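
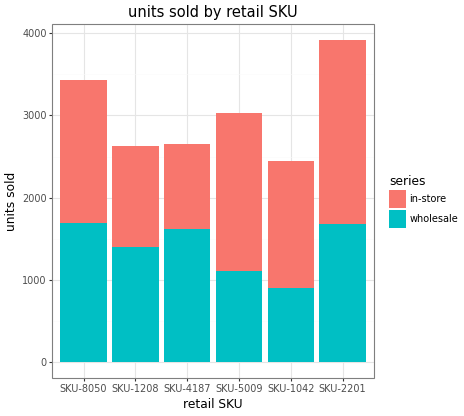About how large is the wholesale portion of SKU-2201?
wholesale top ≈ 1500, bottom ≈ 0; segment ≈ 1500.

≈ 1500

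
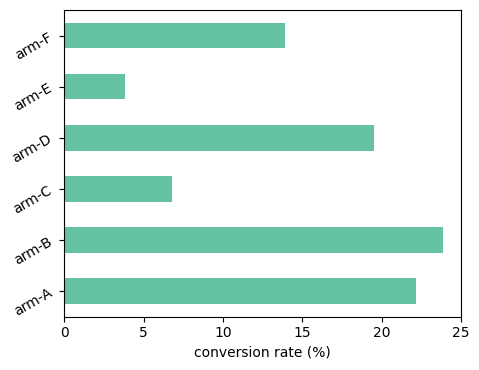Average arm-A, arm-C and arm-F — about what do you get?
≈ 14

(22 + 6 + 14) / 3 ≈ 14.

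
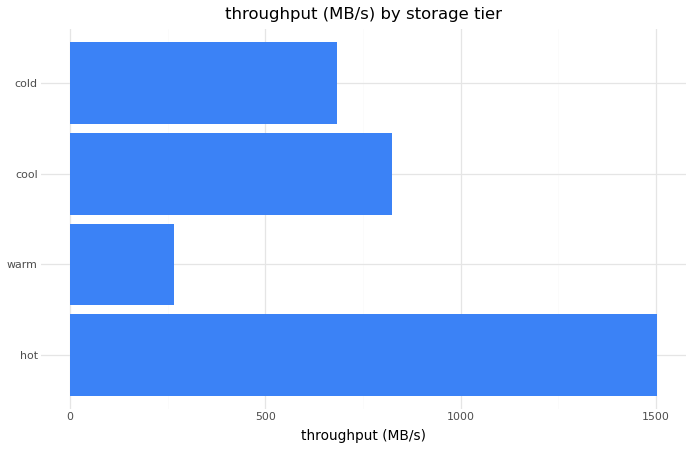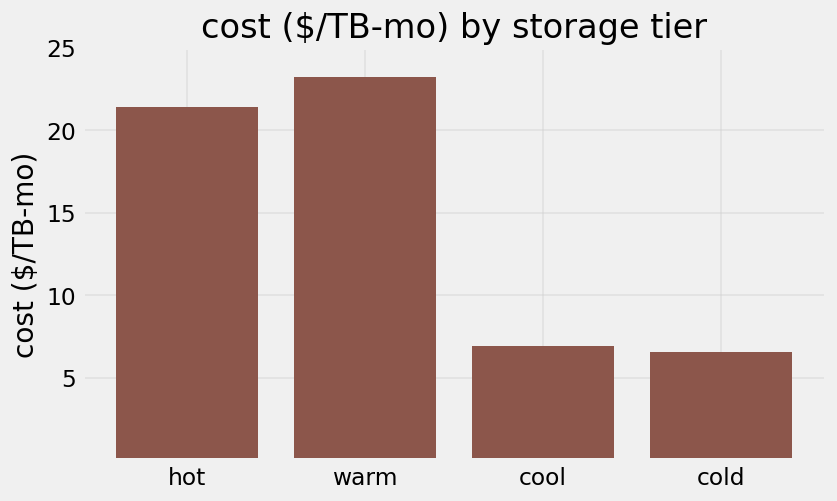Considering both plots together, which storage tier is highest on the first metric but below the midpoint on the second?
Chart 2 median cost ($/TB-mo) ≈ 15; below-median storage tiers: cool, cold. Among those, cool has the highest throughput (MB/s) (≈ 800).

cool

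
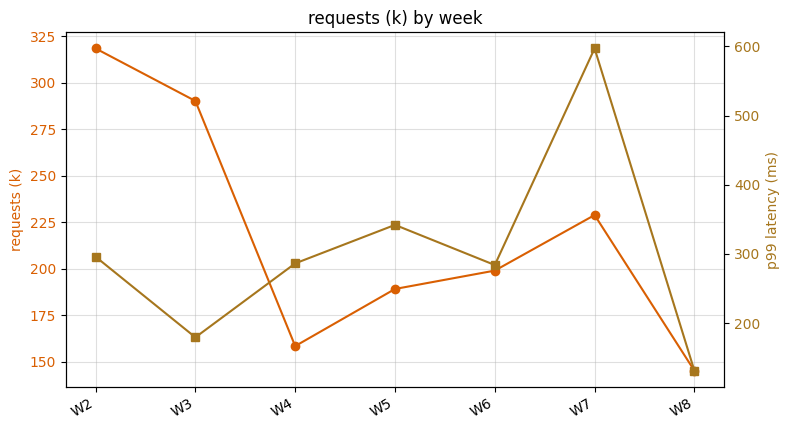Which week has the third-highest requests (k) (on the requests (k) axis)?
Top 4 (on the requests (k) axis): W2 ≈ 320, W3 ≈ 300, W7 ≈ 220, W6 ≈ 200.

W7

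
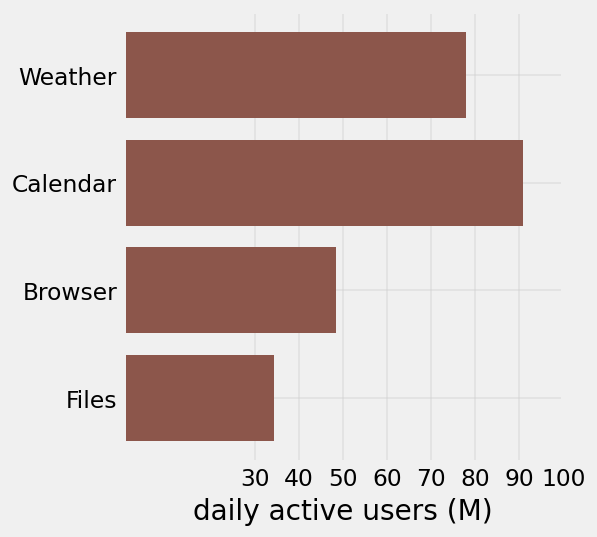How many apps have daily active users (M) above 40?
3

Above 40: Weather, Calendar, Browser.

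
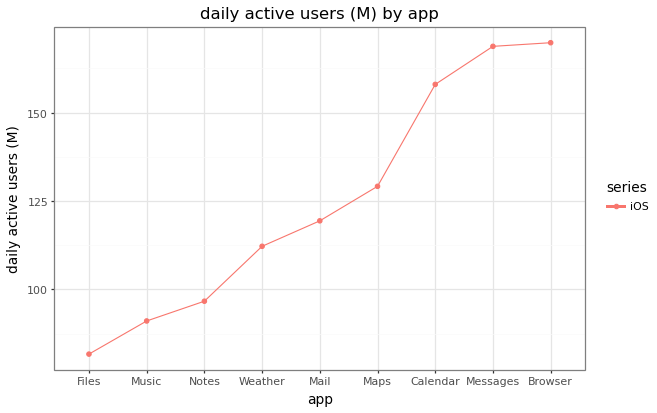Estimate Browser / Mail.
≈ 1.42×

Browser ≈ 170, Mail ≈ 120; 170/120 ≈ 1.42.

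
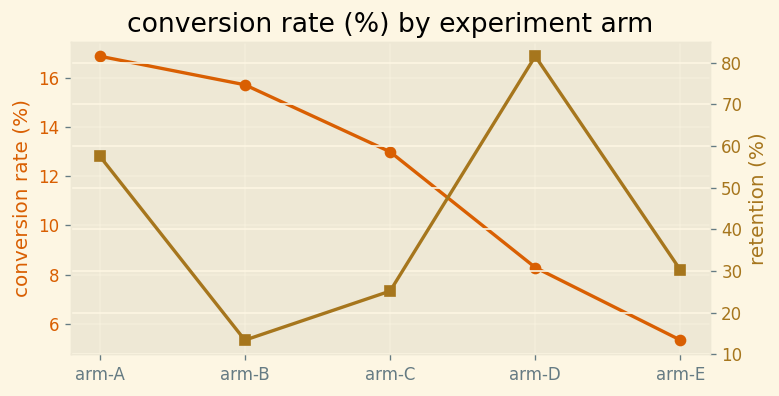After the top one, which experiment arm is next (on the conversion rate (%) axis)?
Top 3 (on the conversion rate (%) axis): arm-A ≈ 17, arm-B ≈ 16, arm-C ≈ 13.

arm-B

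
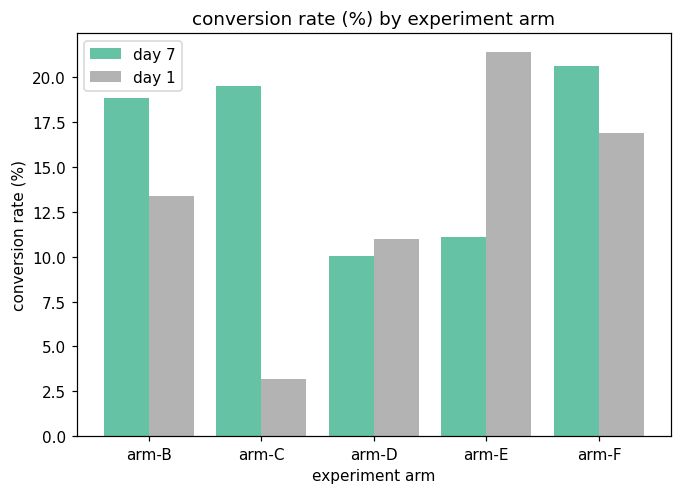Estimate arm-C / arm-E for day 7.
arm-C ≈ 20, arm-E ≈ 12; 20/12 ≈ 1.67.

≈ 1.67×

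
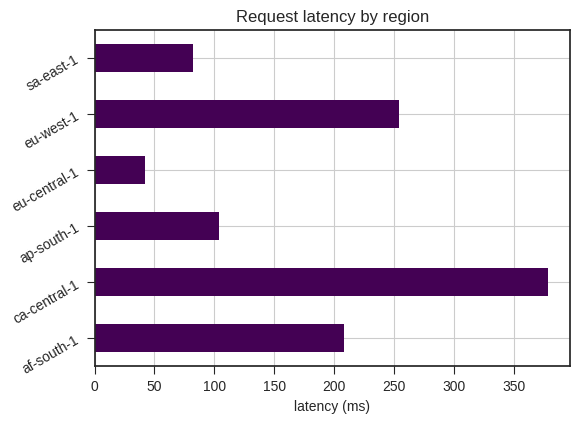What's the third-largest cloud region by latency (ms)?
Top 4: ca-central-1 ≈ 400, eu-west-1 ≈ 250, af-south-1 ≈ 200, ap-south-1 ≈ 100.

af-south-1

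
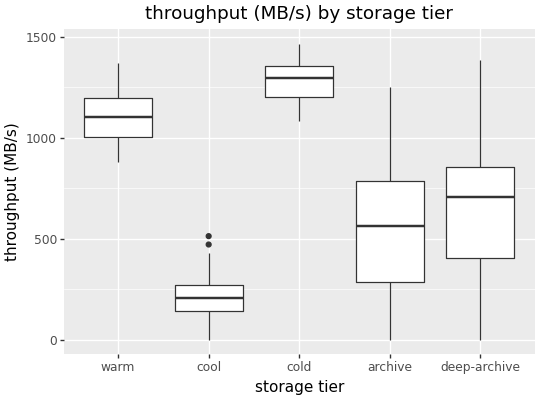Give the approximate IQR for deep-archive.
Q3 ≈ 900, Q1 ≈ 400; IQR ≈ 500.

≈ 500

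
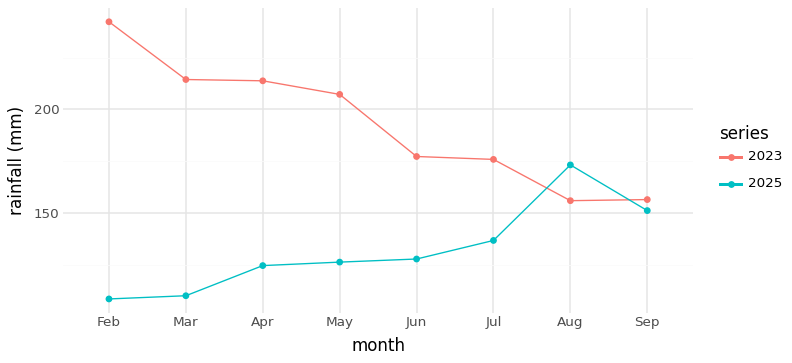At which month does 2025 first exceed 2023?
Jul: 2025 ≈ 140 vs 2023 ≈ 180 (not yet); Aug: 2025 ≈ 180 vs 2023 ≈ 160 (first crossover).

Aug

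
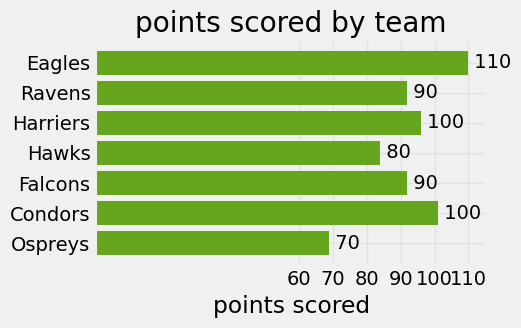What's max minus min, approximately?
Max Eagles ≈ 110, min Ospreys ≈ 70; range ≈ 40.

≈ 40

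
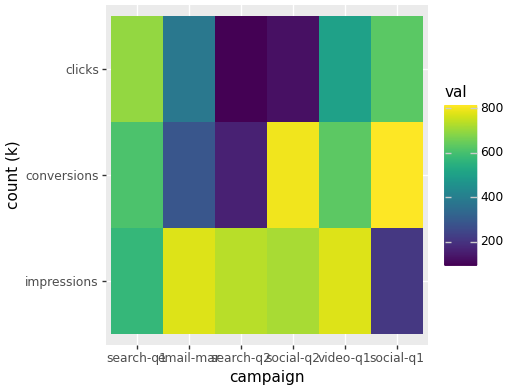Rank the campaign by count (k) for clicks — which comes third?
Top 4 for clicks: search-q1 ≈ 700, social-q1 ≈ 600, video-q1 ≈ 500, email-mar ≈ 400.

video-q1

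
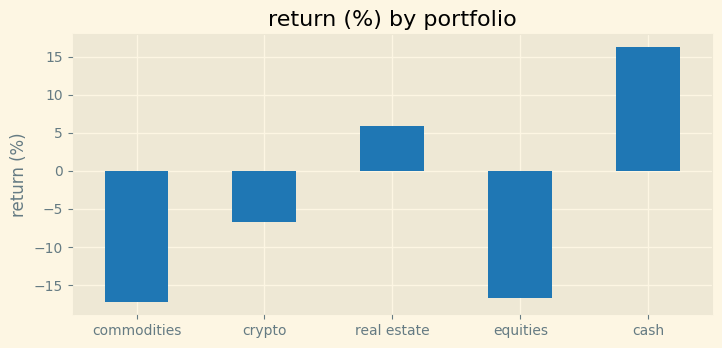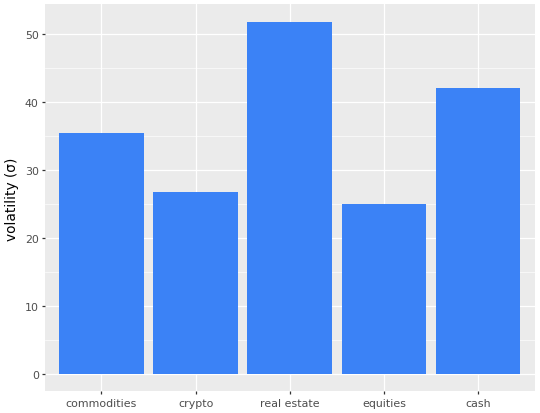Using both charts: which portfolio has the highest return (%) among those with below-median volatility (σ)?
Chart 2 median volatility (σ) ≈ 35; below-median portfolios: crypto, equities. Among those, crypto has the highest return (%) (≈ -6).

crypto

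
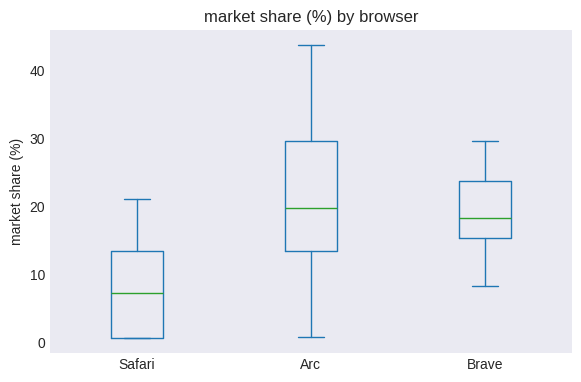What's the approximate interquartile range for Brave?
≈ 8

Q3 ≈ 24, Q1 ≈ 16; IQR ≈ 8.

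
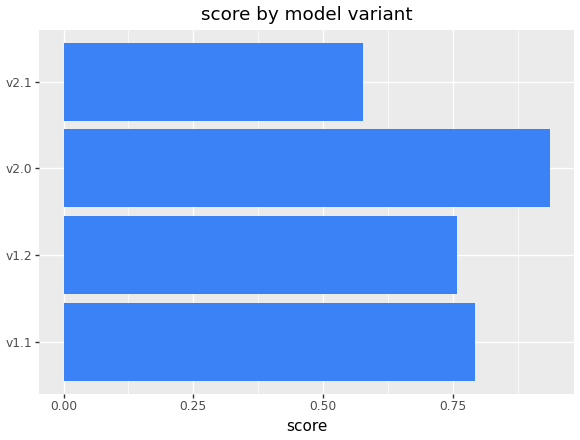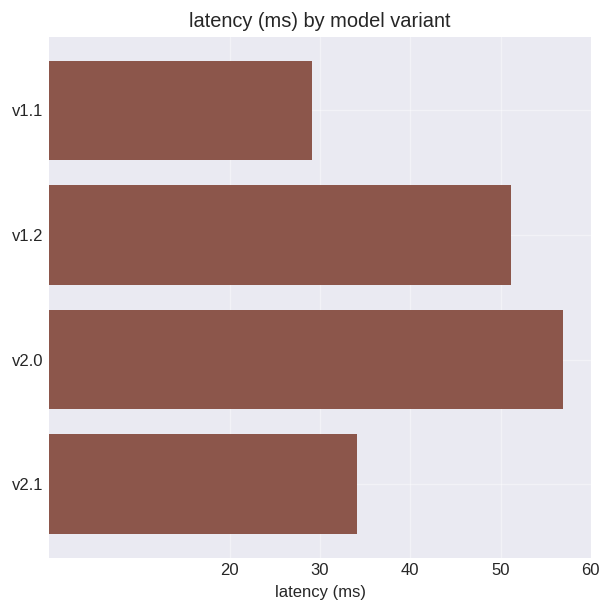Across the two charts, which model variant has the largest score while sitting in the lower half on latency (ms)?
v1.1

Chart 2 median latency (ms) ≈ 40; below-median model variants: v1.1, v2.1. Among those, v1.1 has the highest score (≈ 0.8).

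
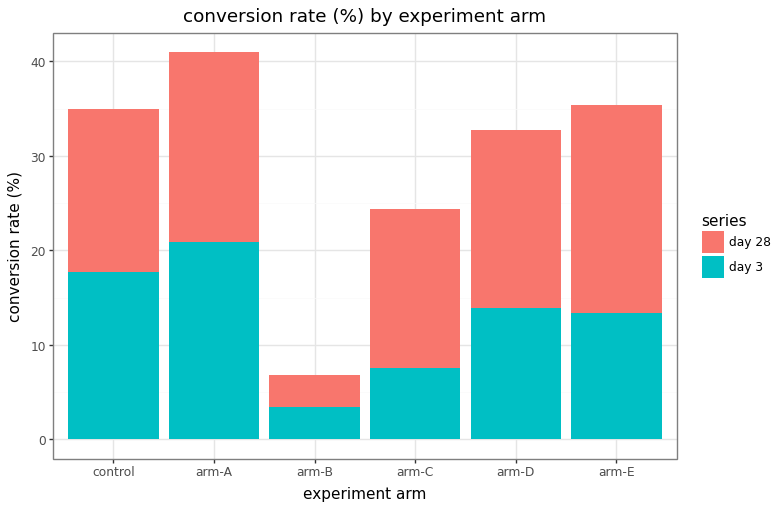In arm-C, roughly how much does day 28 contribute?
≈ 15

day 28 top ≈ 25, bottom ≈ 10; segment ≈ 15.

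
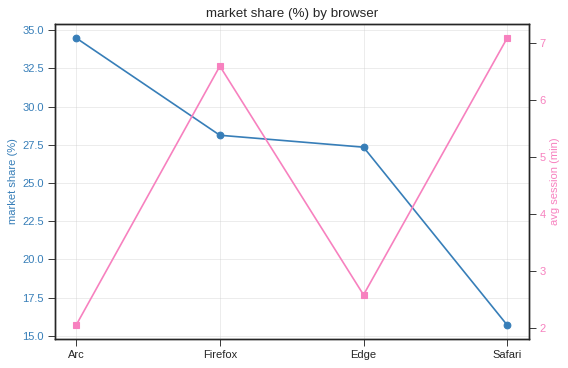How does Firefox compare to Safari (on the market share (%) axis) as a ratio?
Firefox ≈ 28, Safari ≈ 16; 28/16 ≈ 1.75.

≈ 1.75×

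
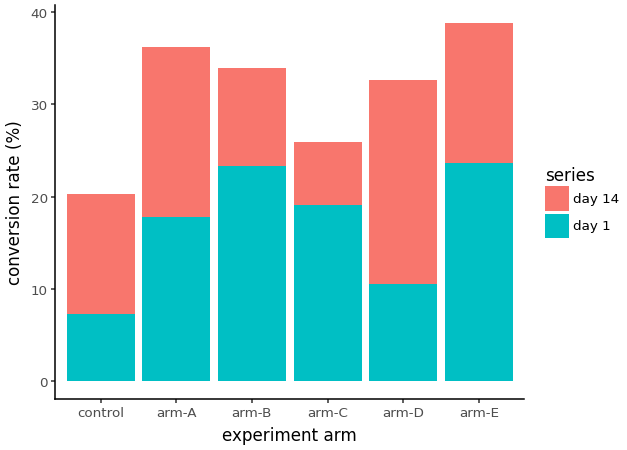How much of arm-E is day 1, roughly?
day 1 top ≈ 25, bottom ≈ 0; segment ≈ 25.

≈ 25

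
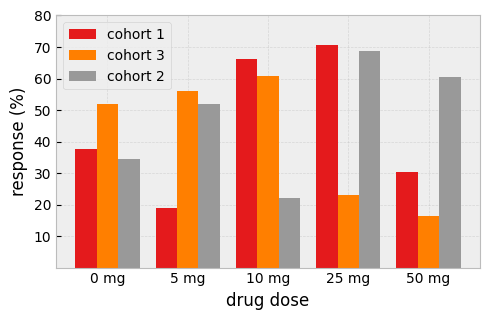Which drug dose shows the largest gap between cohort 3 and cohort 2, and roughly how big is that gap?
25 mg, ≈ 50 %

25 mg: cohort 3 ≈ 20, cohort 2 ≈ 70 → gap ≈ 50. Next-largest (50 mg) is only ≈ 40.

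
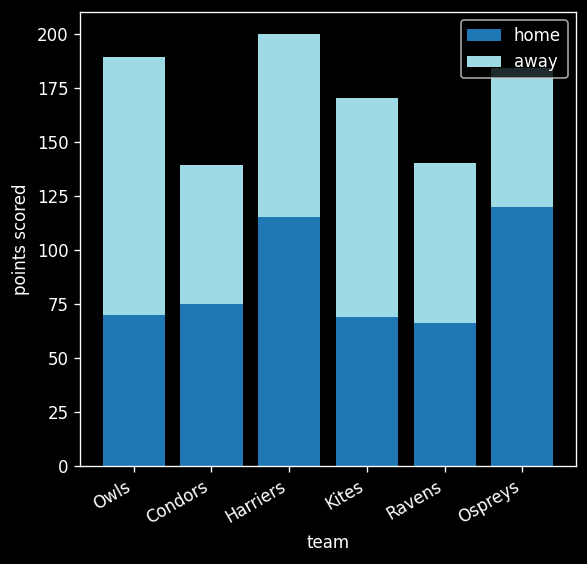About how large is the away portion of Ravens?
away top ≈ 140, bottom ≈ 60; segment ≈ 80.

≈ 80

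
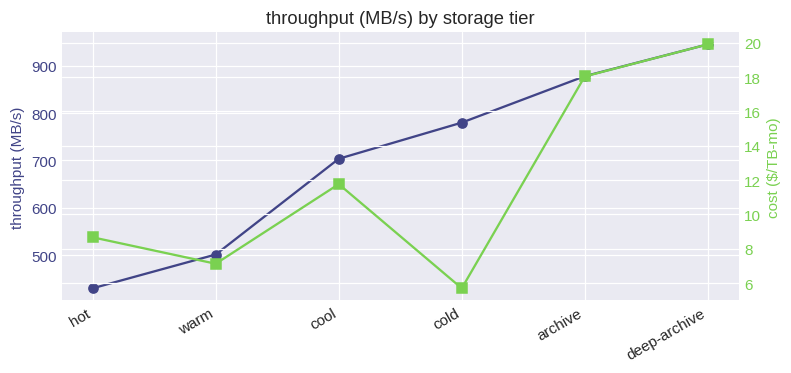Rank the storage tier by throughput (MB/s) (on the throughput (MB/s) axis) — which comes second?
Top 3 (on the throughput (MB/s) axis): deep-archive ≈ 950, archive ≈ 900, cold ≈ 800.

archive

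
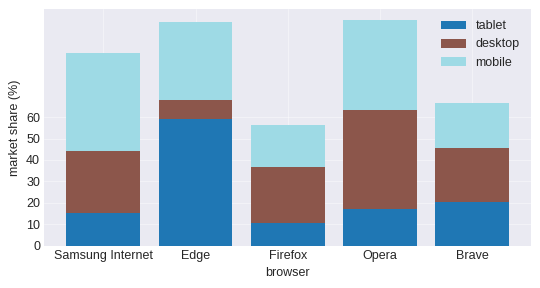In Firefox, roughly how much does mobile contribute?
≈ 20

mobile top ≈ 60, bottom ≈ 40; segment ≈ 20.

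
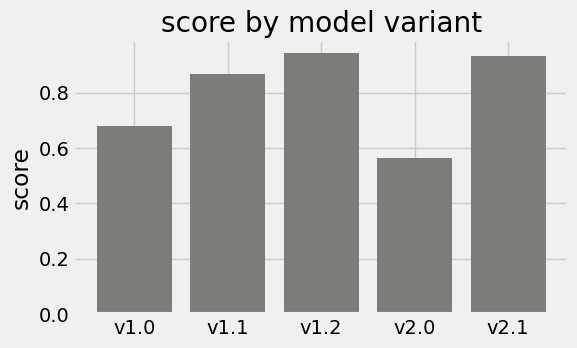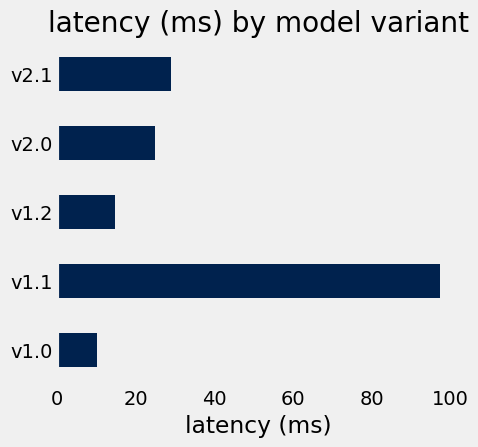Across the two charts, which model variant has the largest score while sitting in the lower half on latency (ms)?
Chart 2 median latency (ms) ≈ 20; below-median model variants: v1.0, v1.2. Among those, v1.2 has the highest score (≈ 0.9).

v1.2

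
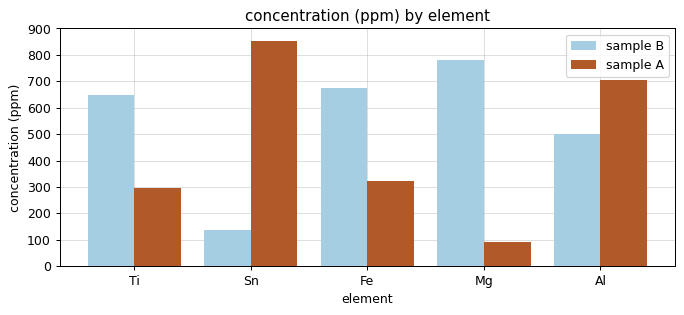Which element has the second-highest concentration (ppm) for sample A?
Al

Top 3 for sample A: Sn ≈ 900, Al ≈ 700, Fe ≈ 300.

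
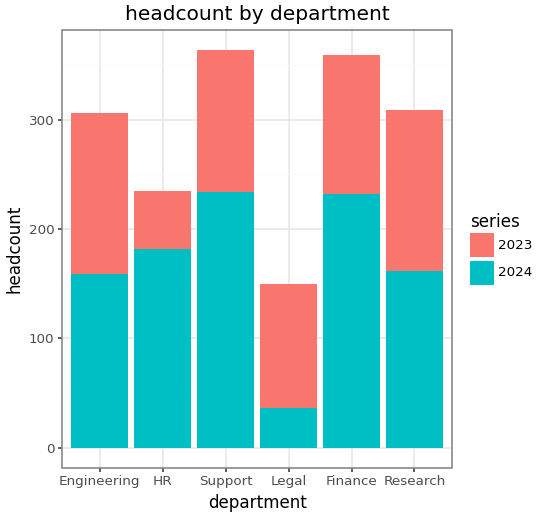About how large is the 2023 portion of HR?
≈ 50

2023 top ≈ 250, bottom ≈ 200; segment ≈ 50.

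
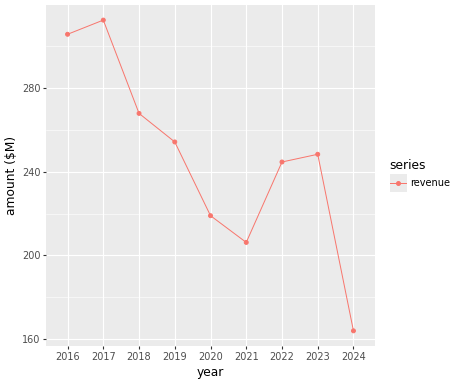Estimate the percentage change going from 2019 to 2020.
2019 ≈ 260, 2020 ≈ 220; (220 − 260) / 260 ≈ -15.4%.

≈ -15.4%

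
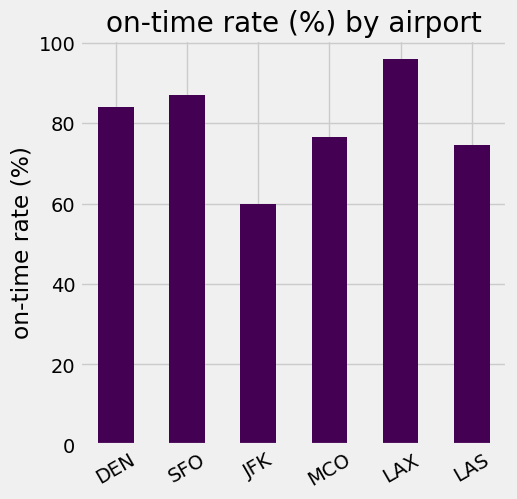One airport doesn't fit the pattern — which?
JFK ≈ 60; the rest sit between ≈ 70 and ≈ 100.

JFK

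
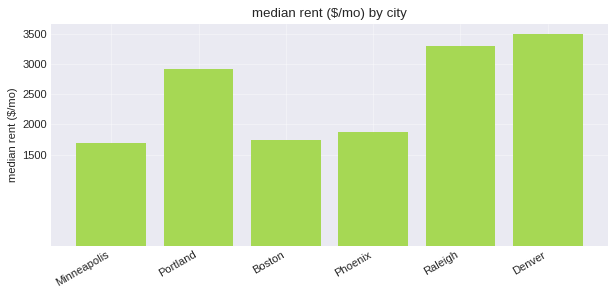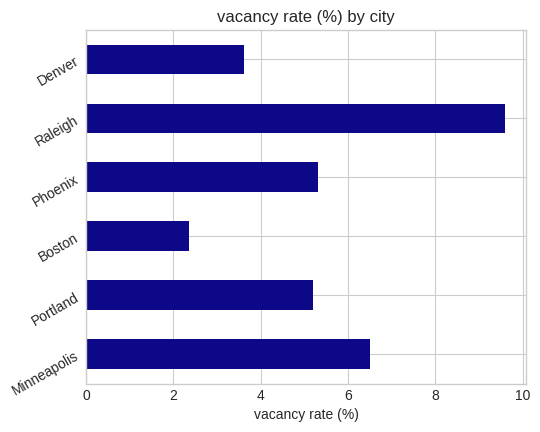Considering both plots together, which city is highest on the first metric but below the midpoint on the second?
Denver

Chart 2 median vacancy rate (%) ≈ 5; below-median cities: Portland, Boston, Denver. Among those, Denver has the highest median rent ($/mo) (≈ 3500).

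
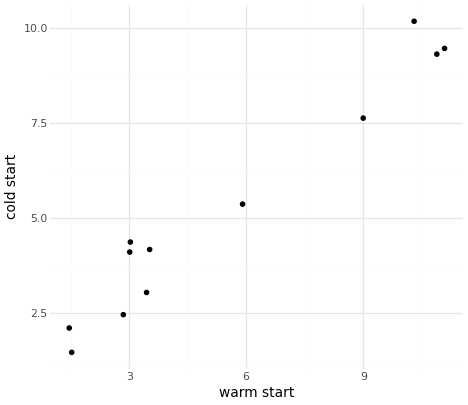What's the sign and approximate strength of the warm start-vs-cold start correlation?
positive, strong

Points are positively correlated; strong (|r| ≈ 1.0).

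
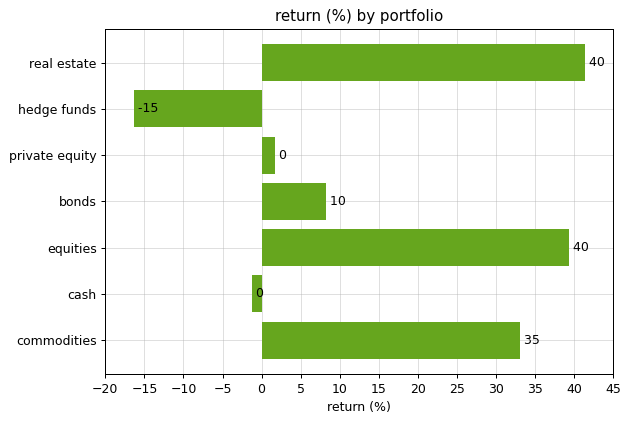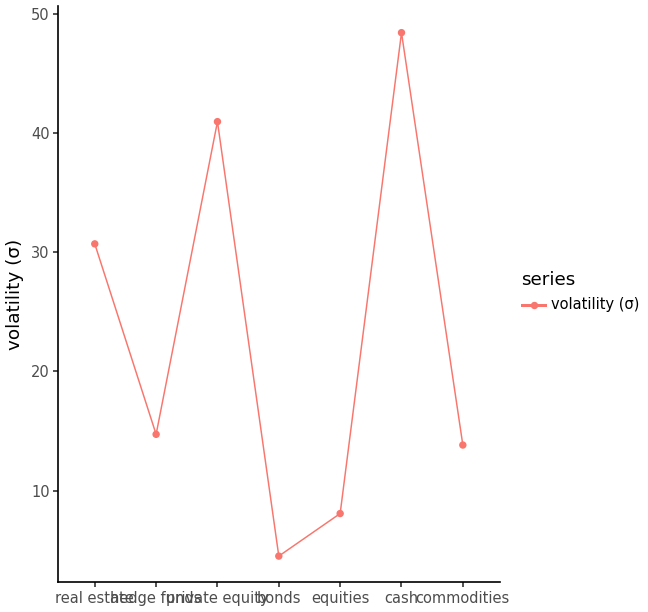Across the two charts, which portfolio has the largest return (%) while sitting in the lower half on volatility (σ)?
Chart 2 median volatility (σ) ≈ 15; below-median portfolios: bonds, equities, commodities. Among those, equities has the highest return (%) (≈ 40).

equities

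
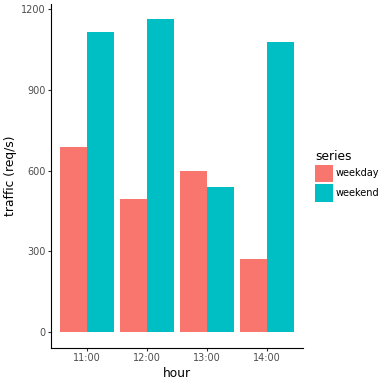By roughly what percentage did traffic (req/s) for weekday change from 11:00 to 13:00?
11:00 ≈ 700, 13:00 ≈ 600; (600 − 700) / 700 ≈ -14.3%.

≈ -14.3%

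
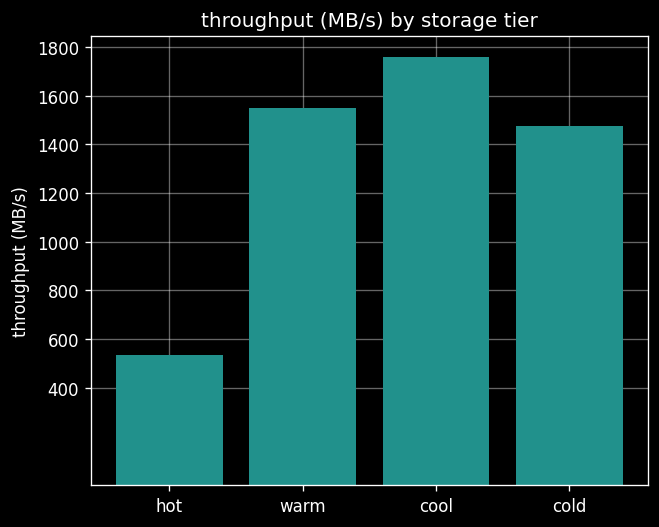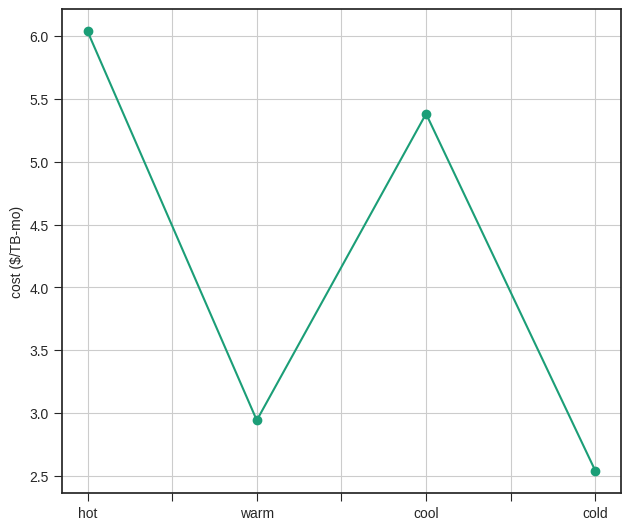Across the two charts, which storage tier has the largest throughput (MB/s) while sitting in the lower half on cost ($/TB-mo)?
warm

Chart 2 median cost ($/TB-mo) ≈ 4; below-median storage tiers: warm, cold. Among those, warm has the highest throughput (MB/s) (≈ 1600).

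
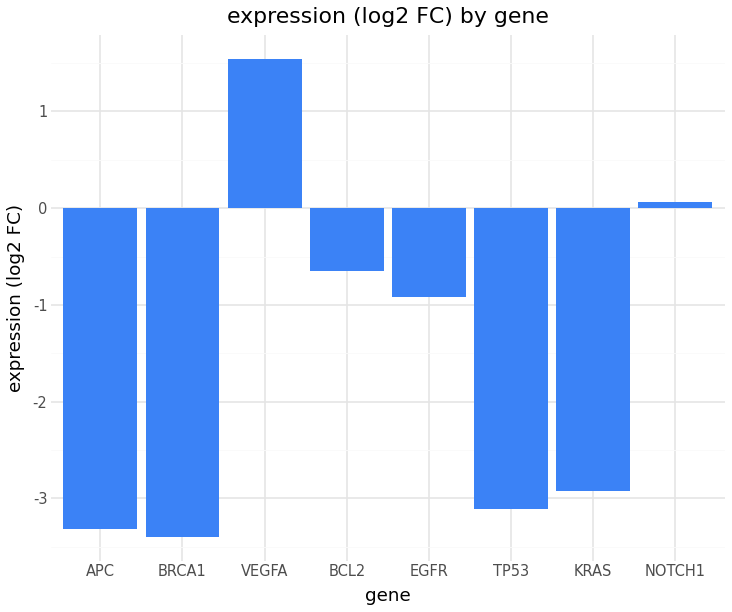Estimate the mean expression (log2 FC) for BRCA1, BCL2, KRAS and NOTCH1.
≈ -1.75

(-3.5 + -0.5 + -3.0 + 0.0) / 4 ≈ -1.75.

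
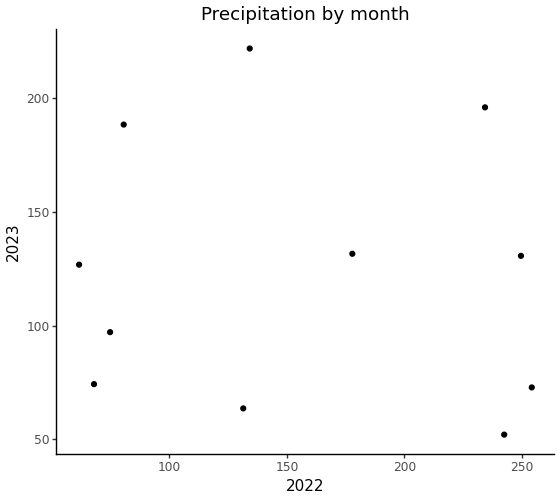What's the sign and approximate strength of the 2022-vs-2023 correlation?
Points are roughly uncorrelated; weak (|r| ≈ 0.1).

no clear correlation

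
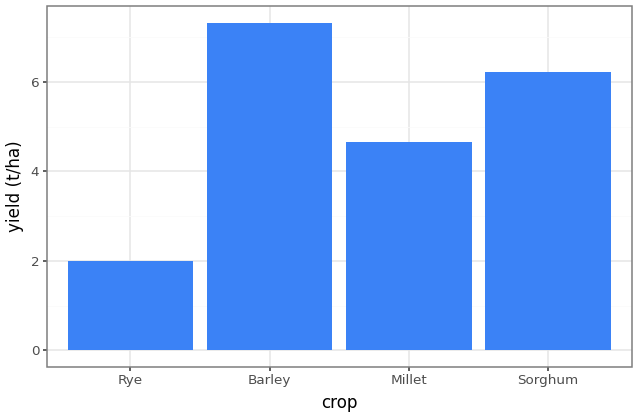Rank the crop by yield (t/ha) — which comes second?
Top 3: Barley ≈ 7, Sorghum ≈ 6, Millet ≈ 5.

Sorghum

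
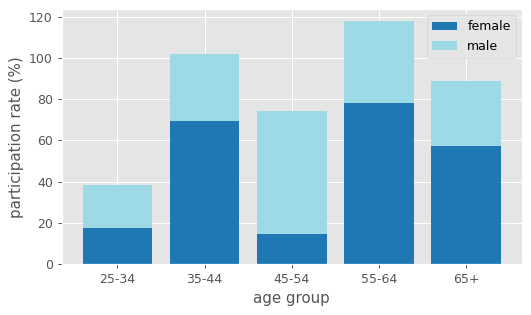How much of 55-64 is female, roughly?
female top ≈ 80, bottom ≈ 0; segment ≈ 80.

≈ 80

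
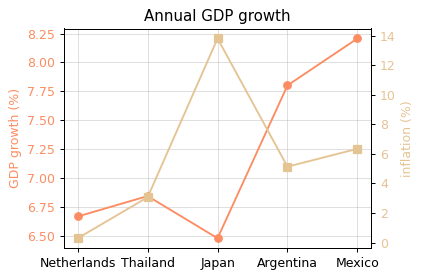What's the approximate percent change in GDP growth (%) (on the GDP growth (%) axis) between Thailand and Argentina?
Thailand ≈ 6.8, Argentina ≈ 7.8; (7.8 − 6.8) / 6.8 ≈ +14.7%.

≈ +14.7%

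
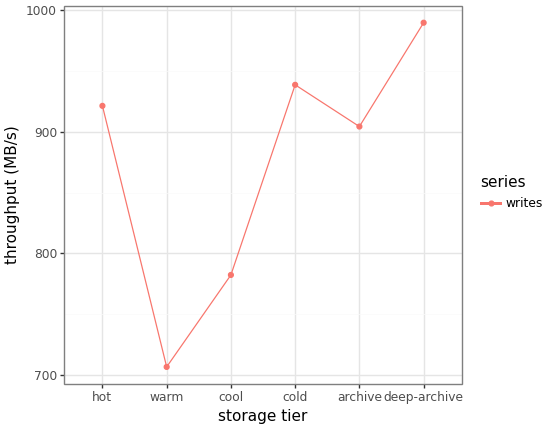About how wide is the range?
≈ 300

Max deep-archive ≈ 1000, min warm ≈ 700; range ≈ 300.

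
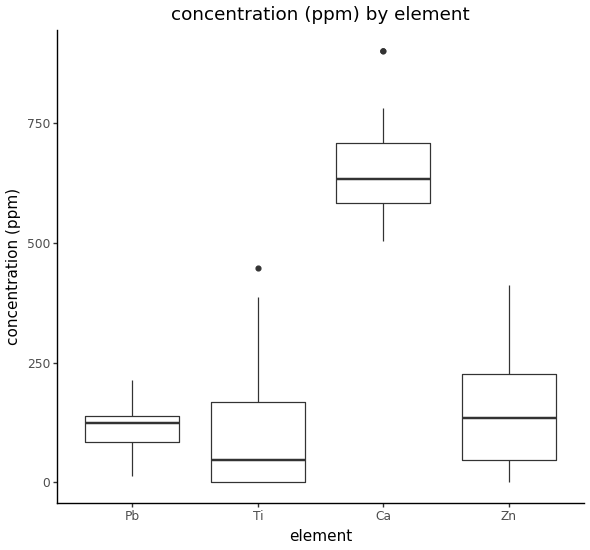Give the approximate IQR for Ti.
≈ 150

Q3 ≈ 150, Q1 ≈ 0; IQR ≈ 150.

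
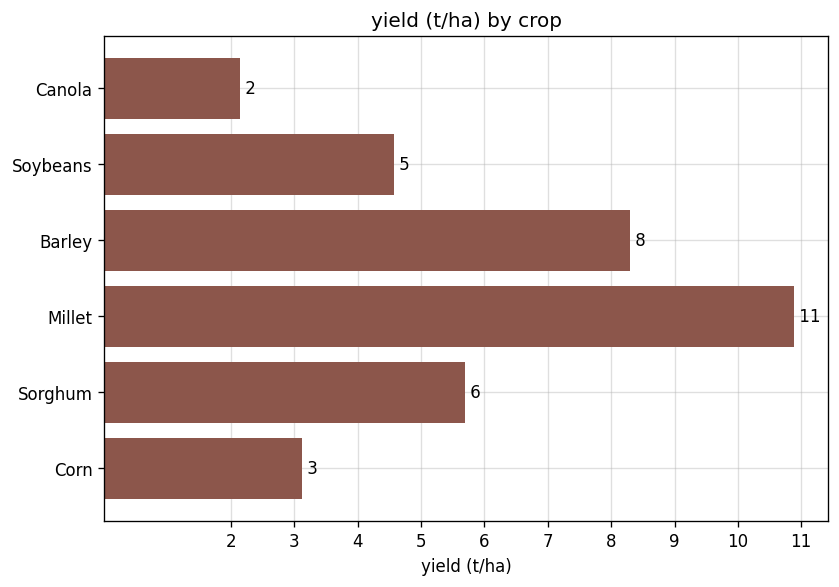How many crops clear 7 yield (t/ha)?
2

Above 7: Barley, Millet.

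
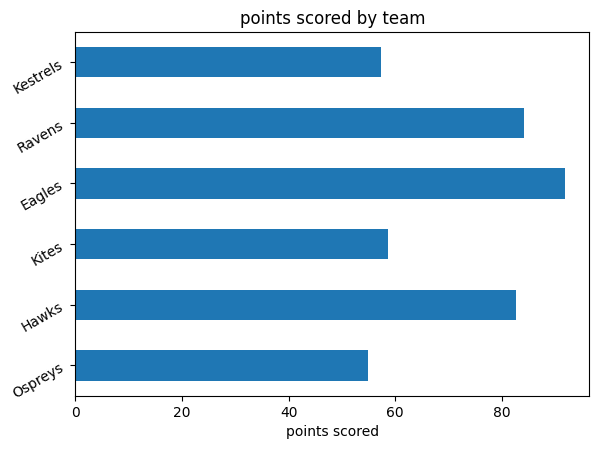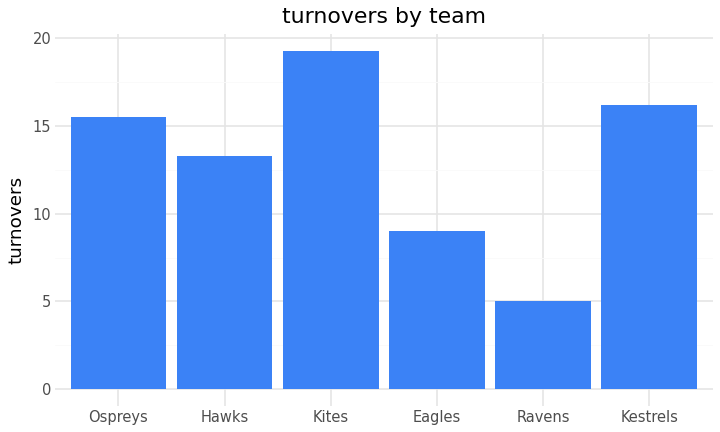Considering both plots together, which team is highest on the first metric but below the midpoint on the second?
Eagles

Chart 2 median turnovers ≈ 14; below-median teams: Hawks, Eagles, Ravens. Among those, Eagles has the highest points scored (≈ 90).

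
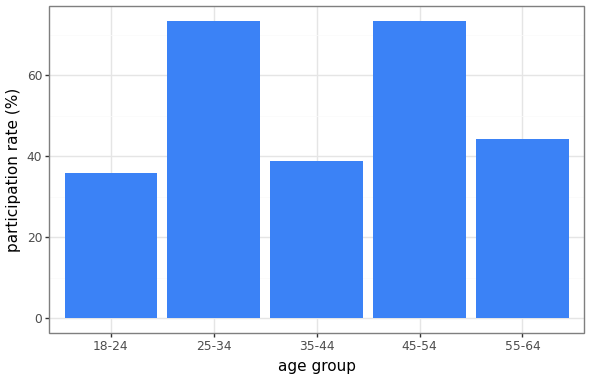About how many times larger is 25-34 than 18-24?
25-34 ≈ 70, 18-24 ≈ 40; 70/40 ≈ 1.75.

≈ 1.75×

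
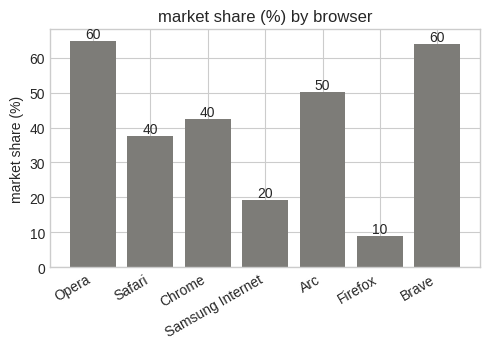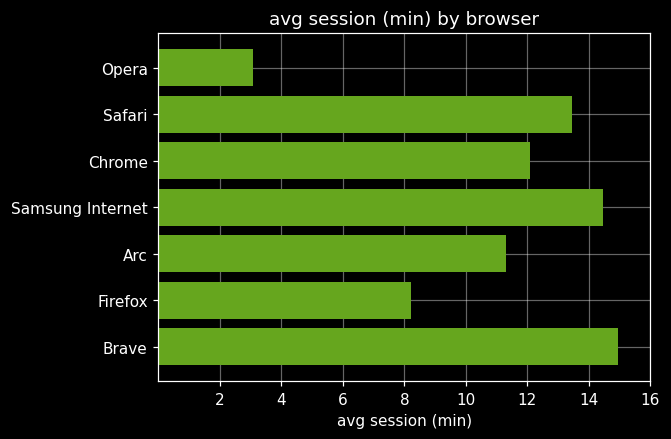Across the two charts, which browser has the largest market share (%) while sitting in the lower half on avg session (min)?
Chart 2 median avg session (min) ≈ 12; below-median browsers: Opera, Arc, Firefox. Among those, Opera has the highest market share (%) (≈ 60).

Opera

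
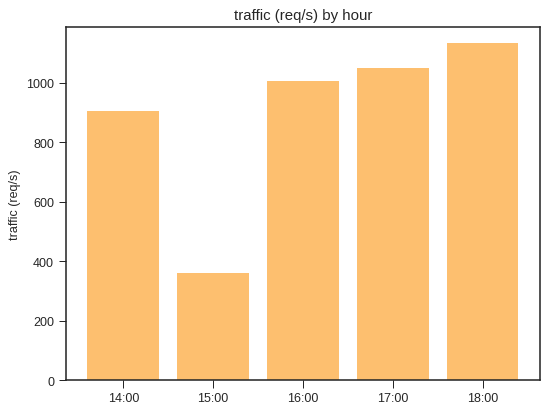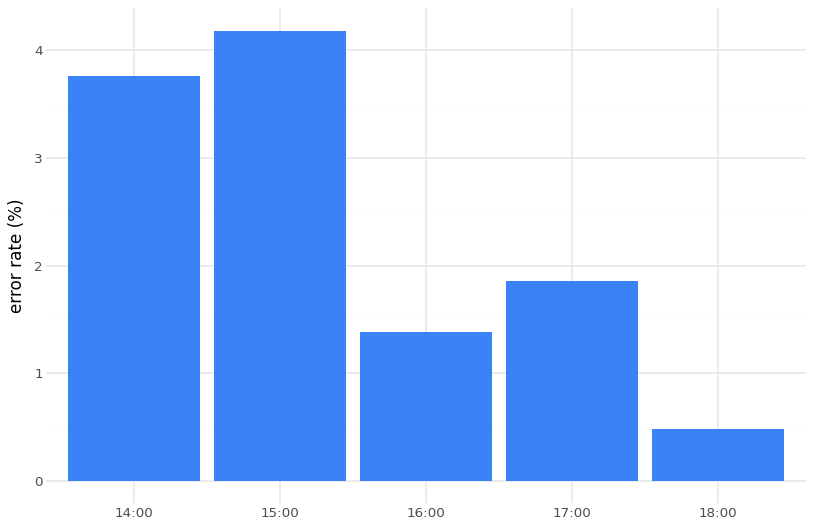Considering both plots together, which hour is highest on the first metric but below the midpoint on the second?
Chart 2 median error rate (%) ≈ 2; below-median hours: 16:00, 18:00. Among those, 18:00 has the highest traffic (req/s) (≈ 1200).

18:00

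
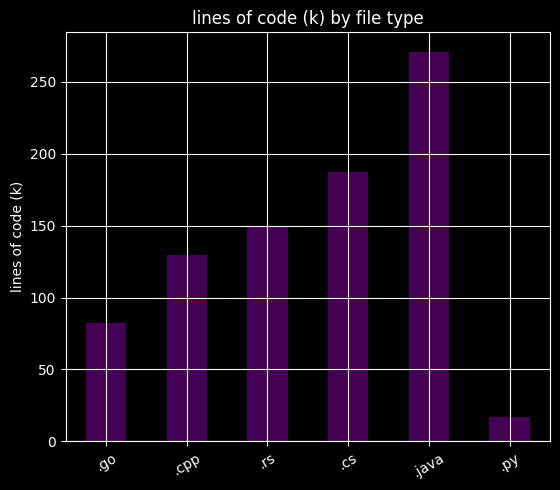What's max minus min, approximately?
≈ 250

Max .java ≈ 275, min .py ≈ 25; range ≈ 250.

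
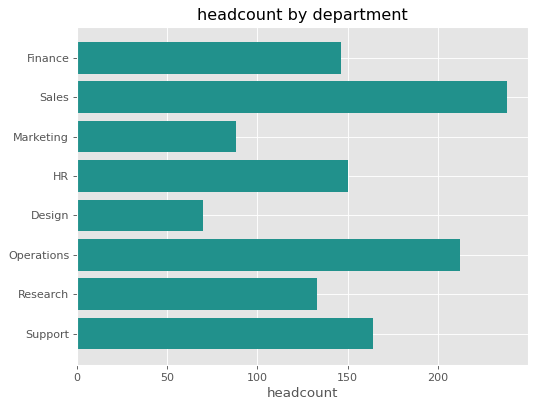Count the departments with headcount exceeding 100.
6

Above 100: Finance, Sales, HR, Operations, Research, Support.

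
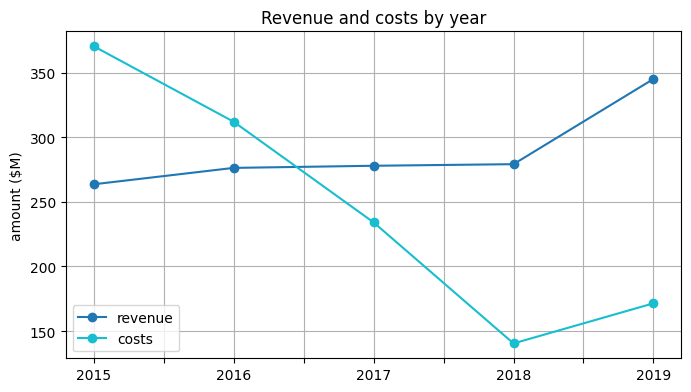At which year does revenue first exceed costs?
2016: revenue ≈ 280 vs costs ≈ 320 (not yet); 2017: revenue ≈ 280 vs costs ≈ 240 (first crossover).

2017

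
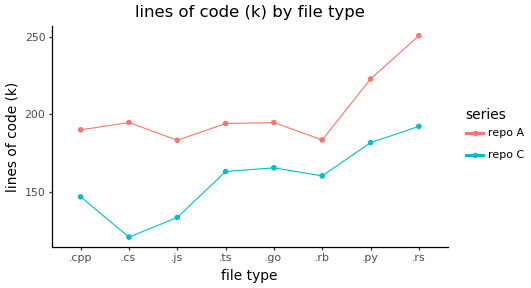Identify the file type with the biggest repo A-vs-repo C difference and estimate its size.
.cs: repo A ≈ 200, repo C ≈ 120 → gap ≈ 80. Next-largest (.rs) is only ≈ 60.

.cs, ≈ 80 k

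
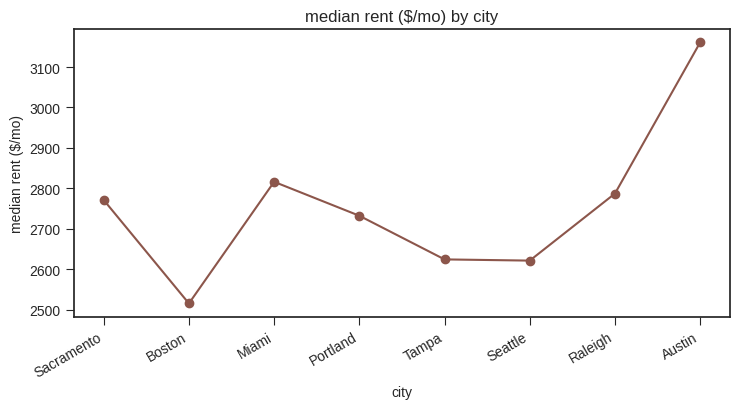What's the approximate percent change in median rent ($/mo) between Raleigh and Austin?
Raleigh ≈ 2800, Austin ≈ 3200; (3200 − 2800) / 2800 ≈ +14.3%.

≈ +14.3%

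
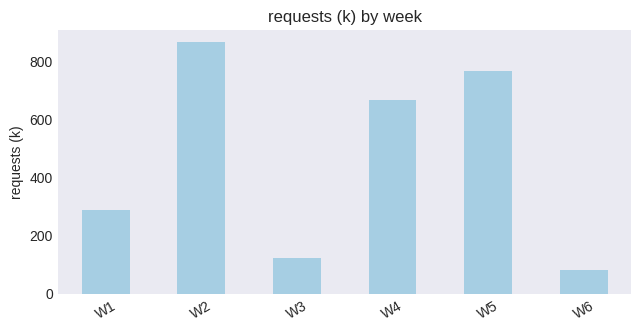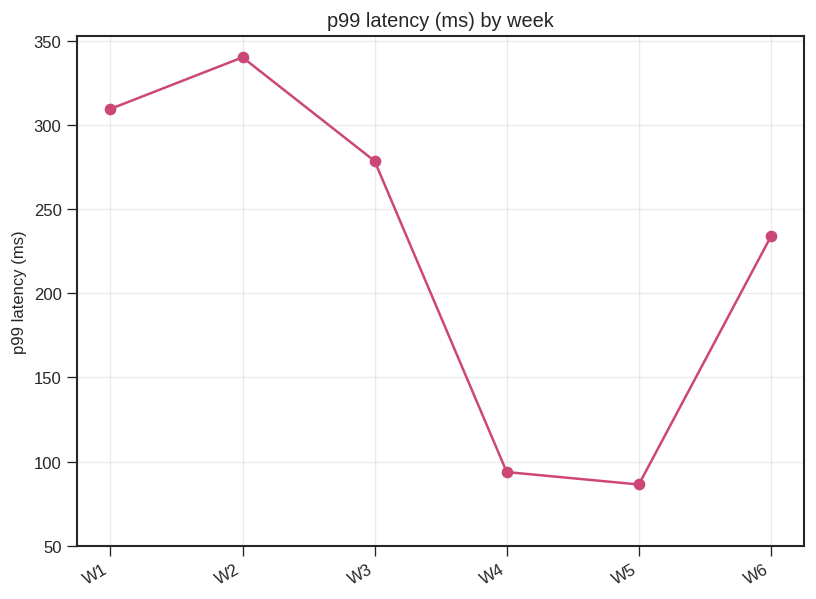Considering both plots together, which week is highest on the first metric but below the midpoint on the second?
Chart 2 median p99 latency (ms) ≈ 250; below-median weeks: W4, W5, W6. Among those, W5 has the highest requests (k) (≈ 800).

W5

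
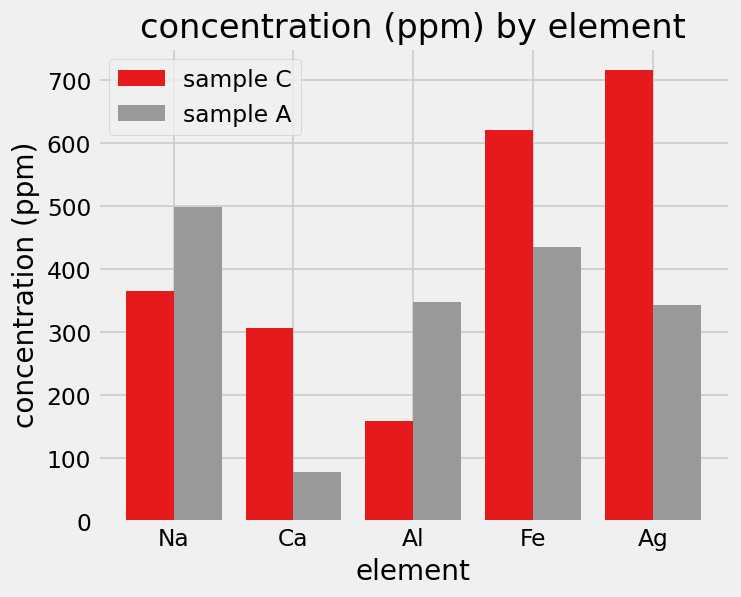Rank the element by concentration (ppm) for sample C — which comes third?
Na

Top 4 for sample C: Ag ≈ 700, Fe ≈ 600, Na ≈ 400, Ca ≈ 300.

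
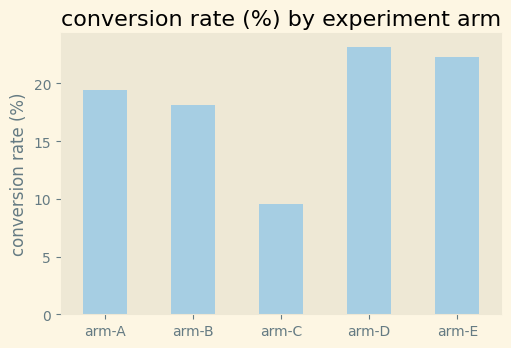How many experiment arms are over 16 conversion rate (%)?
Above 16: arm-A, arm-B, arm-D, arm-E.

4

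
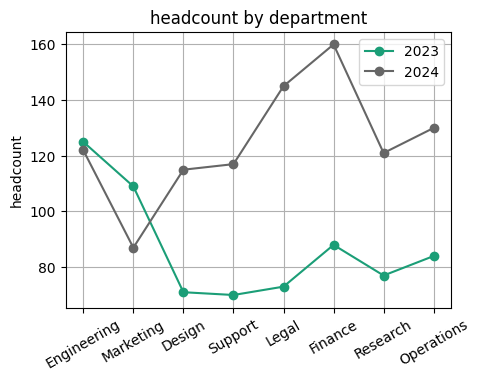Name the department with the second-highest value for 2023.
Marketing

Top 3 for 2023: Engineering ≈ 120, Marketing ≈ 110, Finance ≈ 90.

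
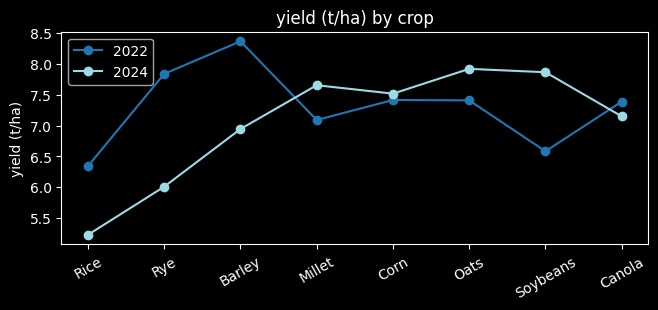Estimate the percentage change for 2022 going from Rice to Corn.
Rice ≈ 6.5, Corn ≈ 7.5; (7.5 − 6.5) / 6.5 ≈ +15.4%.

≈ +15.4%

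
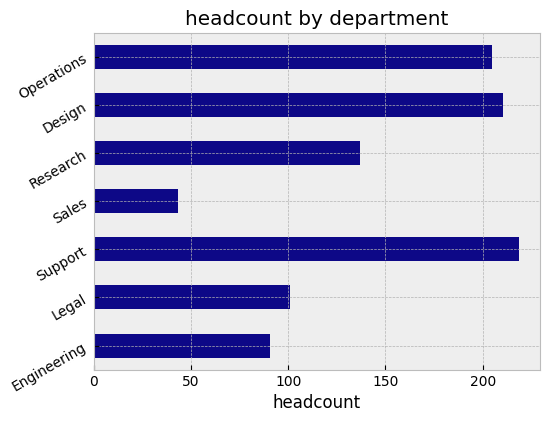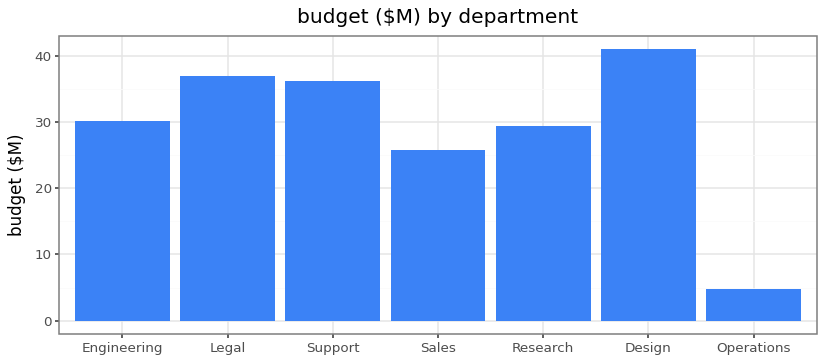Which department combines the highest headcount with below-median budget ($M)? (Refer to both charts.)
Operations

Chart 2 median budget ($M) ≈ 30; below-median departments: Sales, Research, Operations. Among those, Operations has the highest headcount (≈ 200).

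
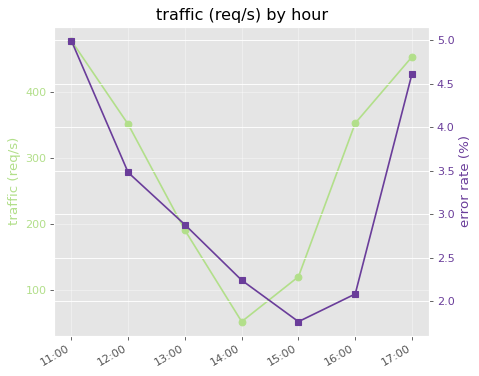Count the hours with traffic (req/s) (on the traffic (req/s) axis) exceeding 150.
Above 150: 11:00, 12:00, 13:00, 16:00, 17:00.

5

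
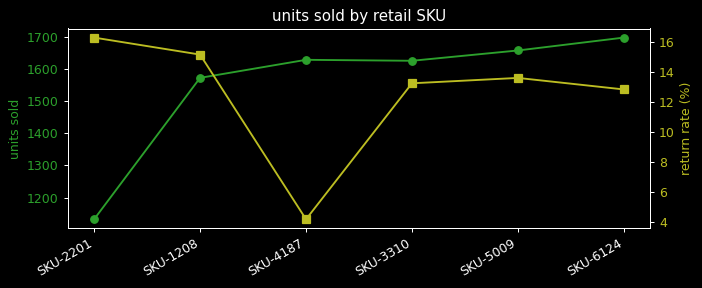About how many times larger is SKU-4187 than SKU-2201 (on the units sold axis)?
SKU-4187 ≈ 1650, SKU-2201 ≈ 1150; 1650/1150 ≈ 1.43.

≈ 1.43×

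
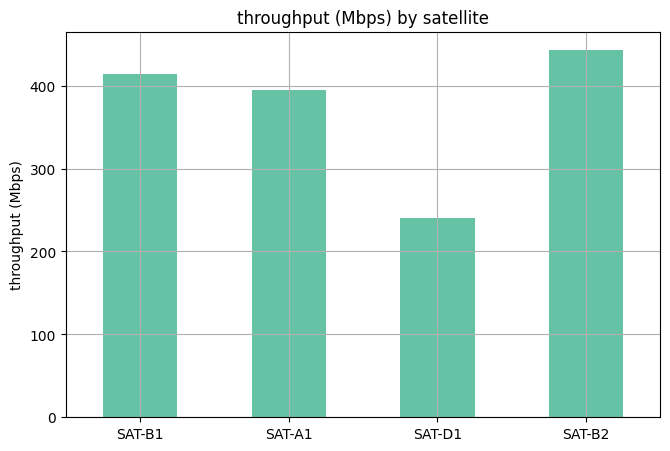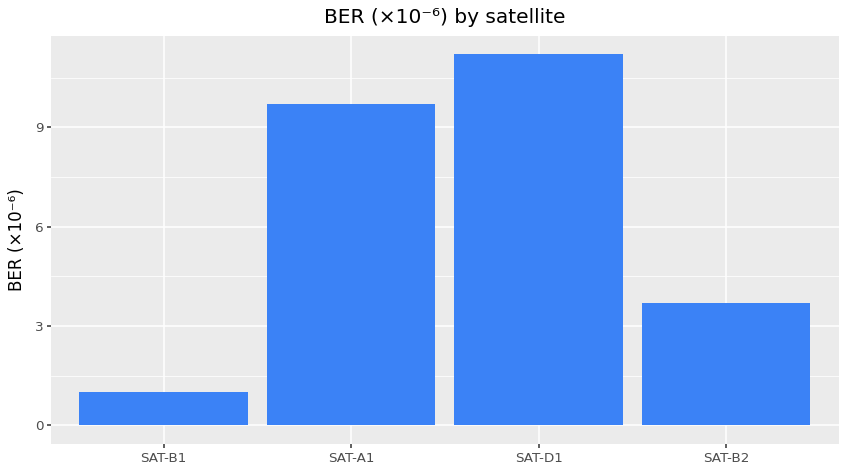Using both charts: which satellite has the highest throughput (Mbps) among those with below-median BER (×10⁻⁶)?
Chart 2 median BER (×10⁻⁶) ≈ 6; below-median satellites: SAT-B1, SAT-B2. Among those, SAT-B2 has the highest throughput (Mbps) (≈ 450).

SAT-B2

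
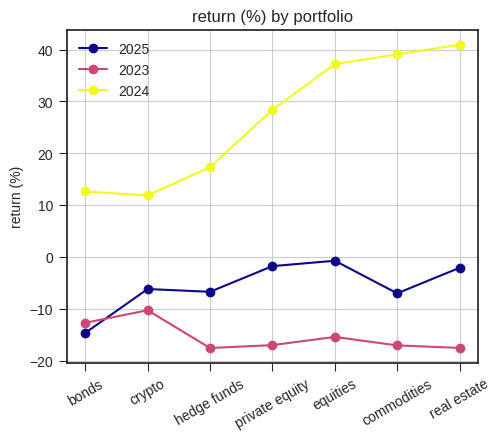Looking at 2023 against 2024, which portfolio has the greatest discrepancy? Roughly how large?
real estate: 2023 ≈ -20, 2024 ≈ 40 → gap ≈ 60. Next-largest (commodities) is only ≈ 55.

real estate, ≈ 60 %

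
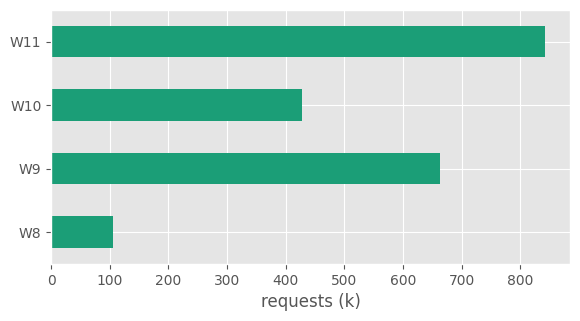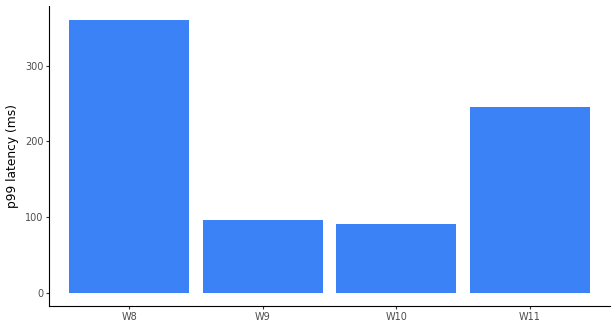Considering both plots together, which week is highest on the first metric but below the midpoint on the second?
W9

Chart 2 median p99 latency (ms) ≈ 150; below-median weeks: W9, W10. Among those, W9 has the highest requests (k) (≈ 700).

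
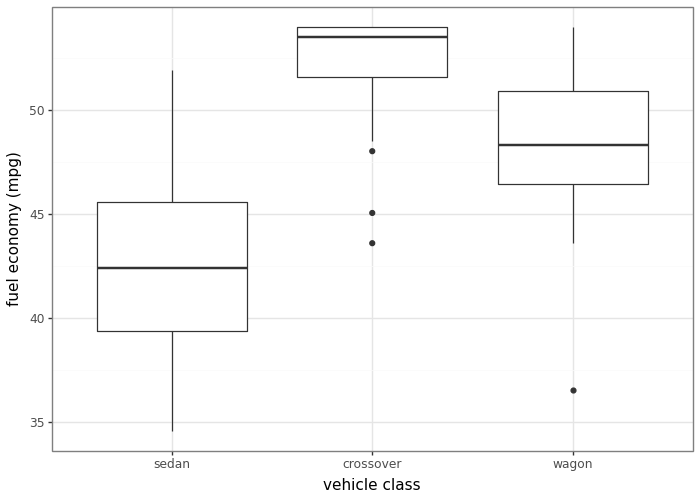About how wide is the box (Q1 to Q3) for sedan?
Q3 ≈ 46, Q1 ≈ 39; IQR ≈ 7.

≈ 7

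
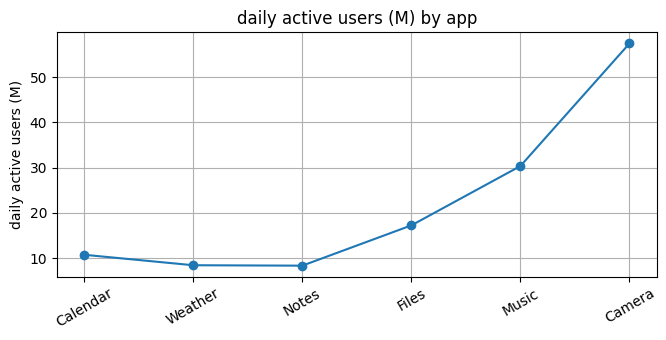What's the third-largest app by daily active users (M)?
Files

Top 4: Camera ≈ 55, Music ≈ 30, Files ≈ 15, Calendar ≈ 10.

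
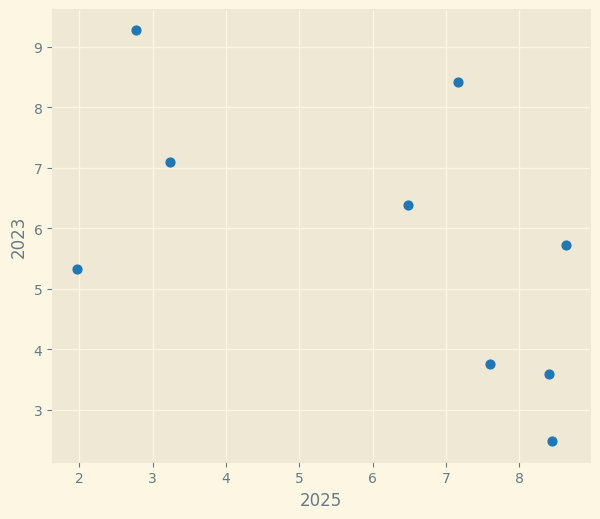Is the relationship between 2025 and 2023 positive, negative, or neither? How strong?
Points are negatively correlated; moderate (|r| ≈ 0.5).

negative, moderate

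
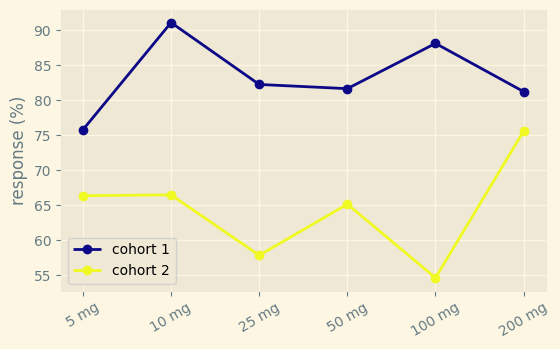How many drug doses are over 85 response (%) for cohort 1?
Above 85: 10 mg, 100 mg.

2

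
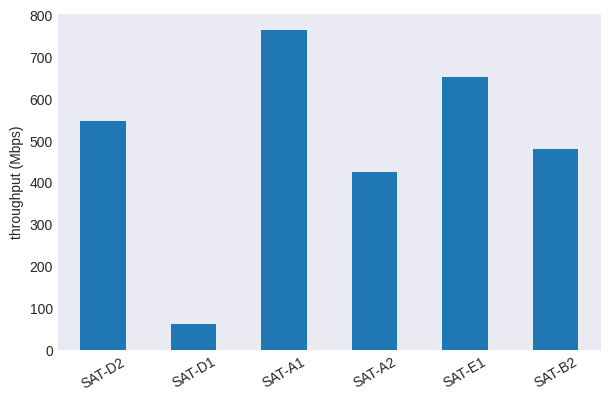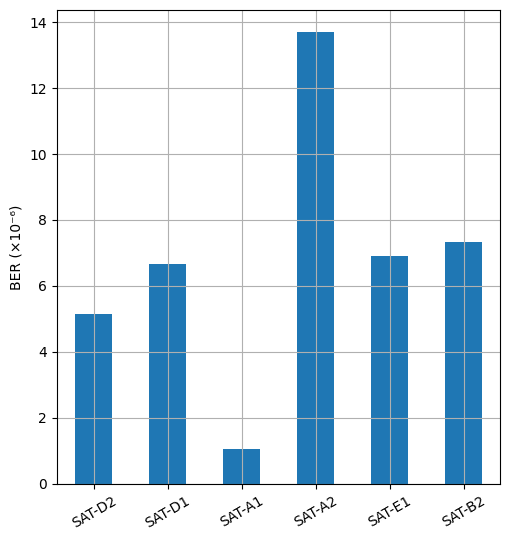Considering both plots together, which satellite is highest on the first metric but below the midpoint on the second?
SAT-A1

Chart 2 median BER (×10⁻⁶) ≈ 6; below-median satellites: SAT-D2, SAT-D1, SAT-A1. Among those, SAT-A1 has the highest throughput (Mbps) (≈ 800).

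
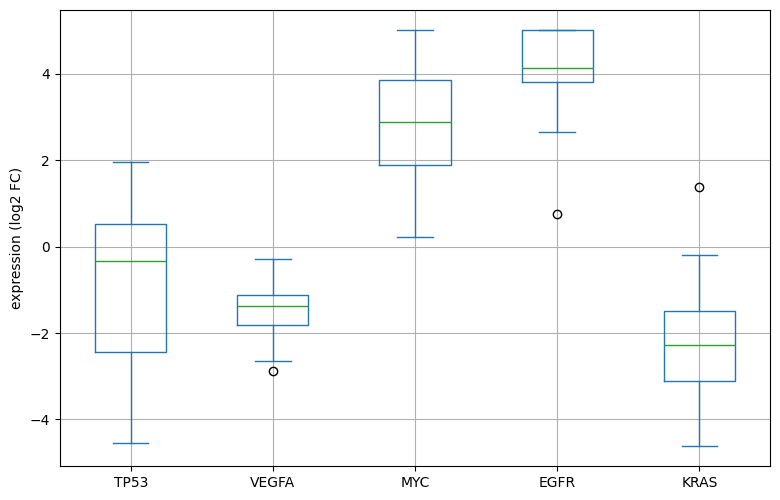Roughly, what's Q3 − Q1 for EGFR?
Q3 ≈ 5, Q1 ≈ 4; IQR ≈ 1.

≈ 1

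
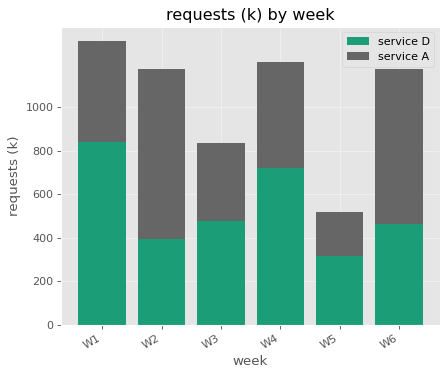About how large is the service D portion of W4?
≈ 800

service D top ≈ 800, bottom ≈ 0; segment ≈ 800.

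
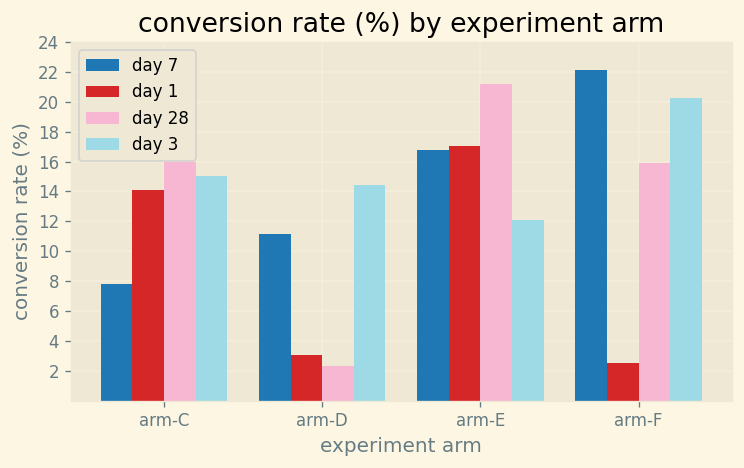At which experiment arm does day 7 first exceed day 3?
arm-D: day 7 ≈ 12 vs day 3 ≈ 14 (not yet); arm-E: day 7 ≈ 16 vs day 3 ≈ 12 (first crossover).

arm-E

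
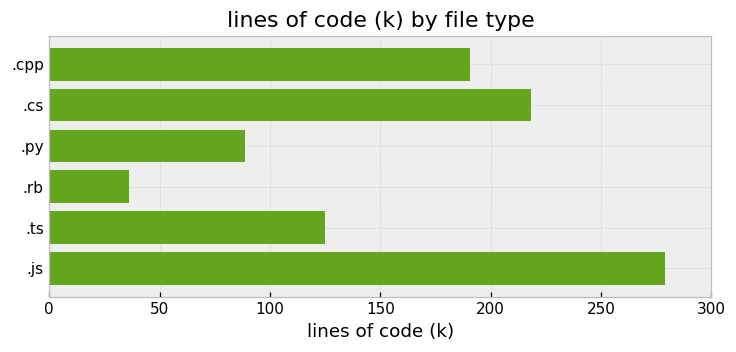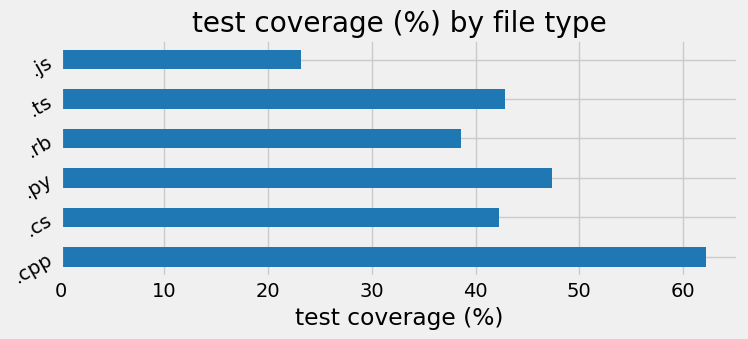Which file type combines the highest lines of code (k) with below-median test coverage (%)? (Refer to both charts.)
Chart 2 median test coverage (%) ≈ 40; below-median file types: .cs, .rb, .js. Among those, .js has the highest lines of code (k) (≈ 300).

.js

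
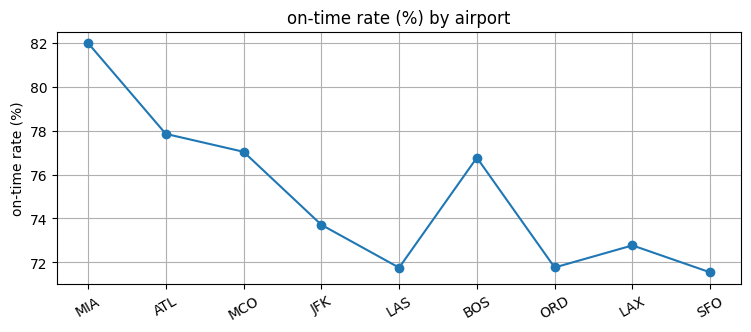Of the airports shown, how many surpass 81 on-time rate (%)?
1

Above 81: MIA.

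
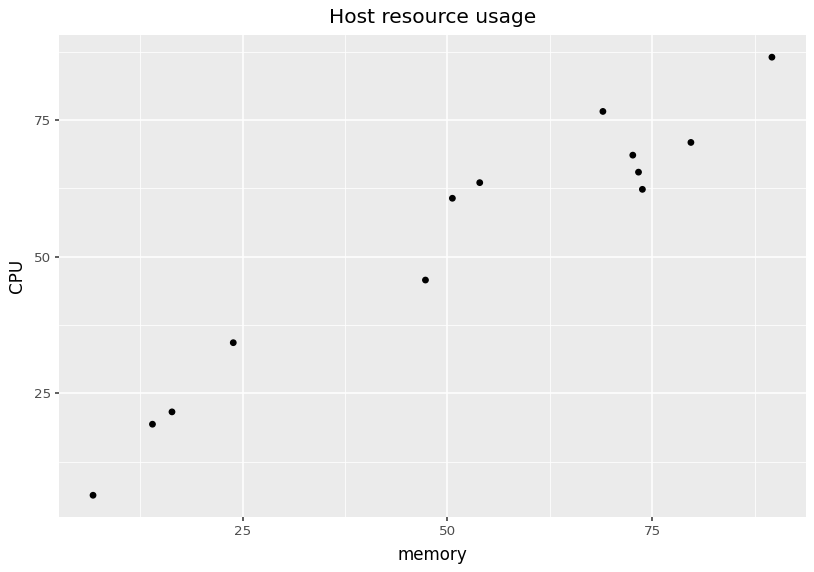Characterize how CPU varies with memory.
Points are positively correlated; strong (|r| ≈ 1.0).

positive, strong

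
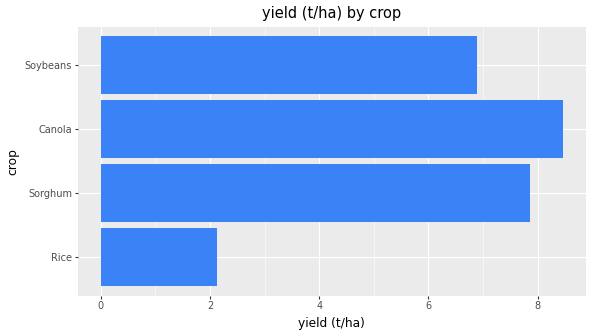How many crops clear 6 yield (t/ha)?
3

Above 6: Sorghum, Canola, Soybeans.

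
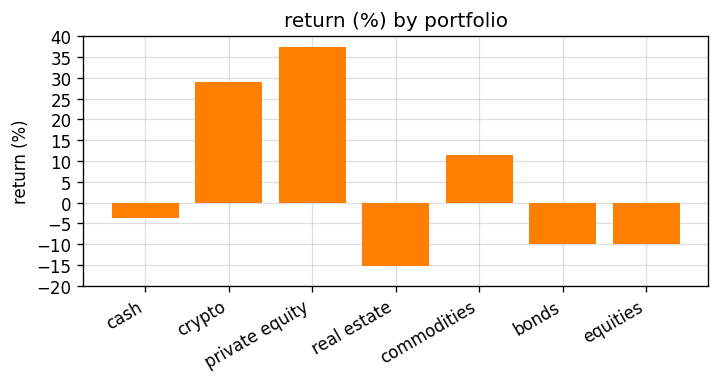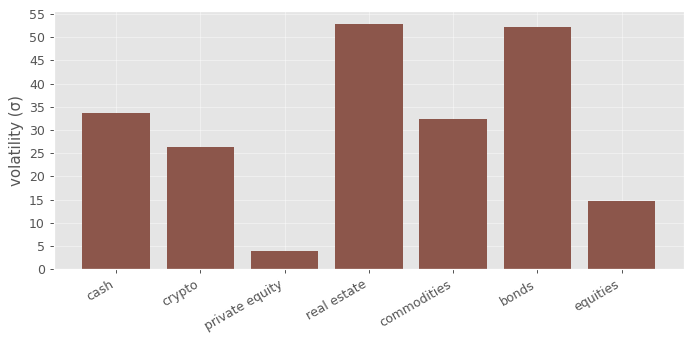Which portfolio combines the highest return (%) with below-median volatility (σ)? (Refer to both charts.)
Chart 2 median volatility (σ) ≈ 30; below-median portfolios: crypto, private equity, equities. Among those, private equity has the highest return (%) (≈ 35).

private equity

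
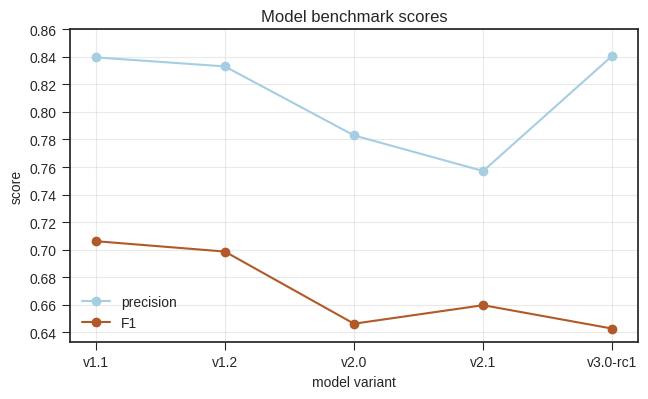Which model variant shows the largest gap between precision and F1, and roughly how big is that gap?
v3.0-rc1, ≈ 0.20

v3.0-rc1: precision ≈ 0.84, F1 ≈ 0.64 → gap ≈ 0.20. Next-largest (v2.0) is only ≈ 0.14.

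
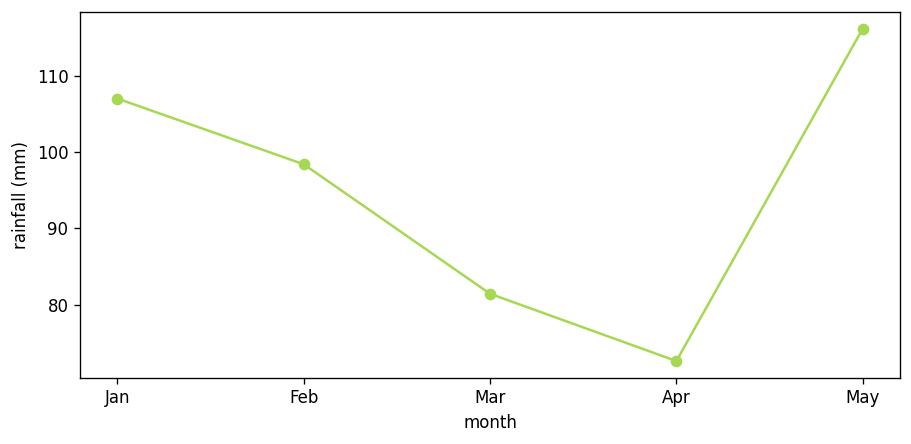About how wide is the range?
≈ 40

Max May ≈ 115, min Apr ≈ 75; range ≈ 40.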